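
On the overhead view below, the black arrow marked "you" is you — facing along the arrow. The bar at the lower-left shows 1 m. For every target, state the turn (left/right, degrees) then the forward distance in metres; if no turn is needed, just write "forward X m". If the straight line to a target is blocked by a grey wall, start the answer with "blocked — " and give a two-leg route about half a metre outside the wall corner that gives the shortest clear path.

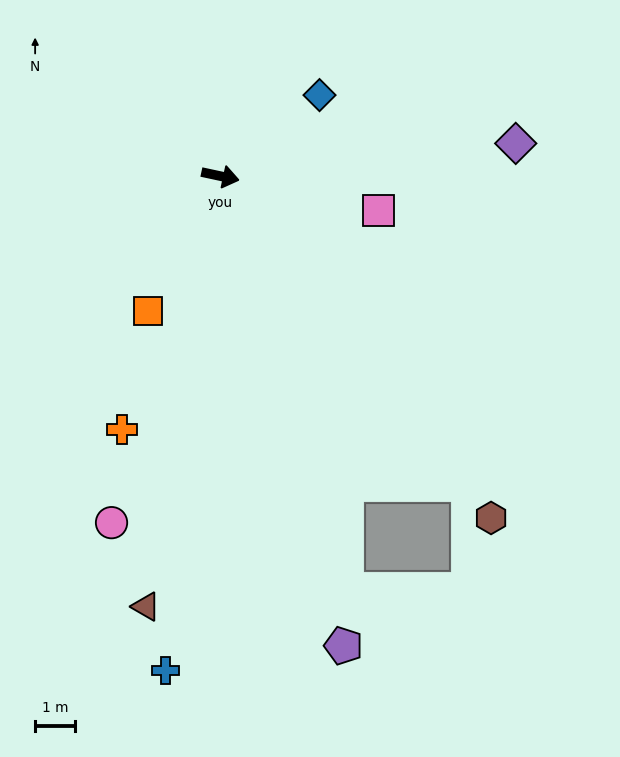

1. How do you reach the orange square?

turn right 106°, forward 3.8 m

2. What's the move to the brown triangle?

turn right 88°, forward 10.9 m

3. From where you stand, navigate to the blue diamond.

turn left 51°, forward 3.2 m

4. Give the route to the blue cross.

turn right 84°, forward 12.4 m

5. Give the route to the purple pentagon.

turn right 63°, forward 12.1 m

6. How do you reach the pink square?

forward 4.0 m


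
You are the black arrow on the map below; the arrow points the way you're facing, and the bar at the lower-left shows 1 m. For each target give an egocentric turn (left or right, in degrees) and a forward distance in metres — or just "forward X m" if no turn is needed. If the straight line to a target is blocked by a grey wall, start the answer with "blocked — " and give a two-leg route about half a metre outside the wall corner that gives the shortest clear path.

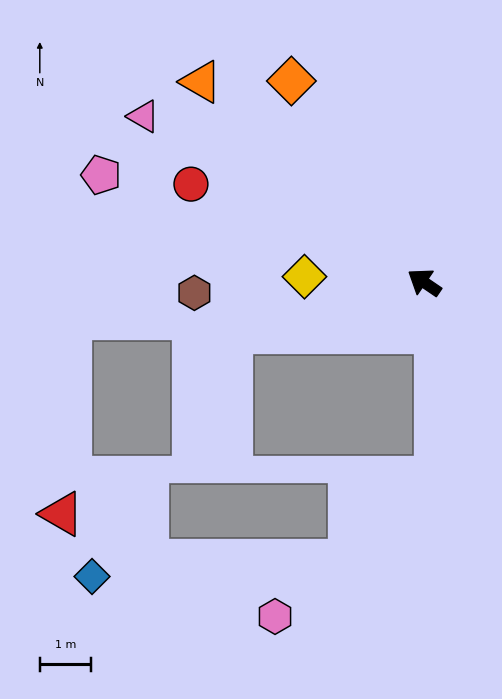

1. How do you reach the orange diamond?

turn right 22°, forward 4.7 m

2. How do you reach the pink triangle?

turn left 4°, forward 6.3 m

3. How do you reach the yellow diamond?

turn left 32°, forward 2.3 m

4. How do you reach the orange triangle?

turn right 8°, forward 5.8 m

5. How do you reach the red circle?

turn left 11°, forward 4.9 m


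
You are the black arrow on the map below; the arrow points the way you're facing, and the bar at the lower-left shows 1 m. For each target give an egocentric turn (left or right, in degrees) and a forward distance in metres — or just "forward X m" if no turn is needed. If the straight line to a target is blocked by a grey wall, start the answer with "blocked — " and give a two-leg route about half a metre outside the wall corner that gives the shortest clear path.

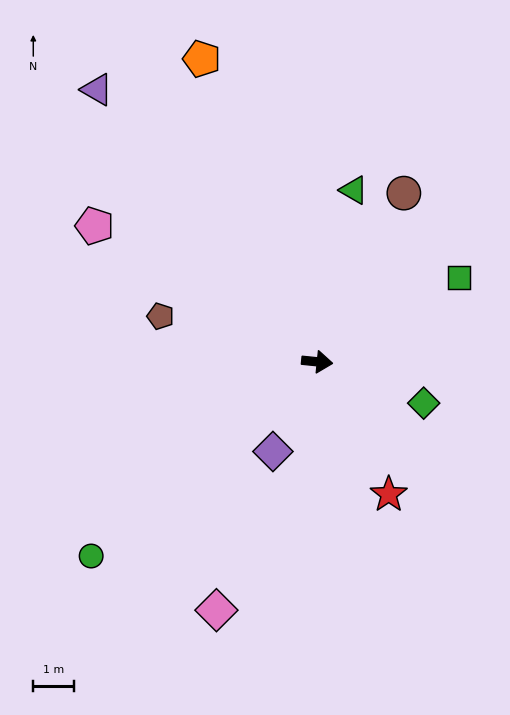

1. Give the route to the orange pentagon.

turn left 117°, forward 8.0 m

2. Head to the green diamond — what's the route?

turn right 15°, forward 2.8 m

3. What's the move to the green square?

turn left 37°, forward 4.1 m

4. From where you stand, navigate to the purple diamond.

turn right 110°, forward 2.5 m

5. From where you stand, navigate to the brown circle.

turn left 69°, forward 4.7 m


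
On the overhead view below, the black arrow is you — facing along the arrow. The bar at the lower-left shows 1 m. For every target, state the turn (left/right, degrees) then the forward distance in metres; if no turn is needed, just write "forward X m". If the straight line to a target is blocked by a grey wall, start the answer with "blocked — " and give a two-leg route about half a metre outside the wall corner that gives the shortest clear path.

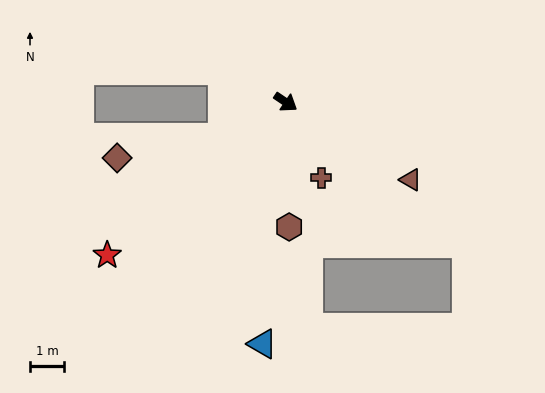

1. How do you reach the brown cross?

turn right 31°, forward 2.4 m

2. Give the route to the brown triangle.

turn left 2°, forward 4.3 m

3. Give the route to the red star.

turn right 105°, forward 6.8 m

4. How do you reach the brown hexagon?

turn right 54°, forward 3.6 m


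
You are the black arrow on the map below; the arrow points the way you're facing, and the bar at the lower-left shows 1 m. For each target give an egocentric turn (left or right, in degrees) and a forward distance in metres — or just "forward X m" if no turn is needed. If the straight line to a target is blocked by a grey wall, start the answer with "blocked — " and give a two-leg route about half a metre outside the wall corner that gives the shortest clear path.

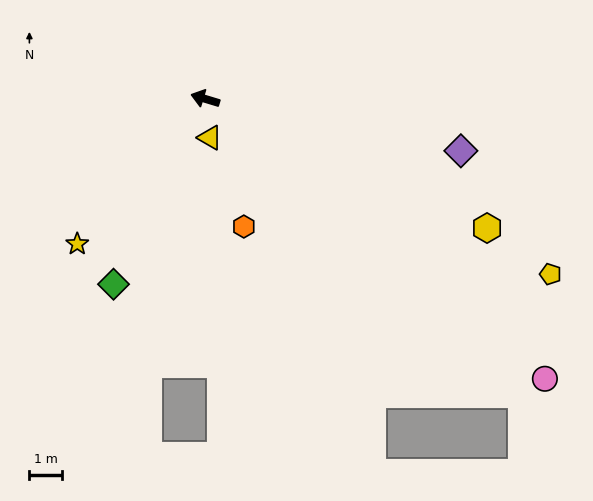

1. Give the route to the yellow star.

turn left 65°, forward 5.9 m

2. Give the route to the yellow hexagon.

turn left 172°, forward 9.5 m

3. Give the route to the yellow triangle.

turn left 114°, forward 1.2 m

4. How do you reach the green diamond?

turn left 81°, forward 6.4 m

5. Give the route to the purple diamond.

turn right 175°, forward 8.0 m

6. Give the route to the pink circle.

turn left 157°, forward 13.5 m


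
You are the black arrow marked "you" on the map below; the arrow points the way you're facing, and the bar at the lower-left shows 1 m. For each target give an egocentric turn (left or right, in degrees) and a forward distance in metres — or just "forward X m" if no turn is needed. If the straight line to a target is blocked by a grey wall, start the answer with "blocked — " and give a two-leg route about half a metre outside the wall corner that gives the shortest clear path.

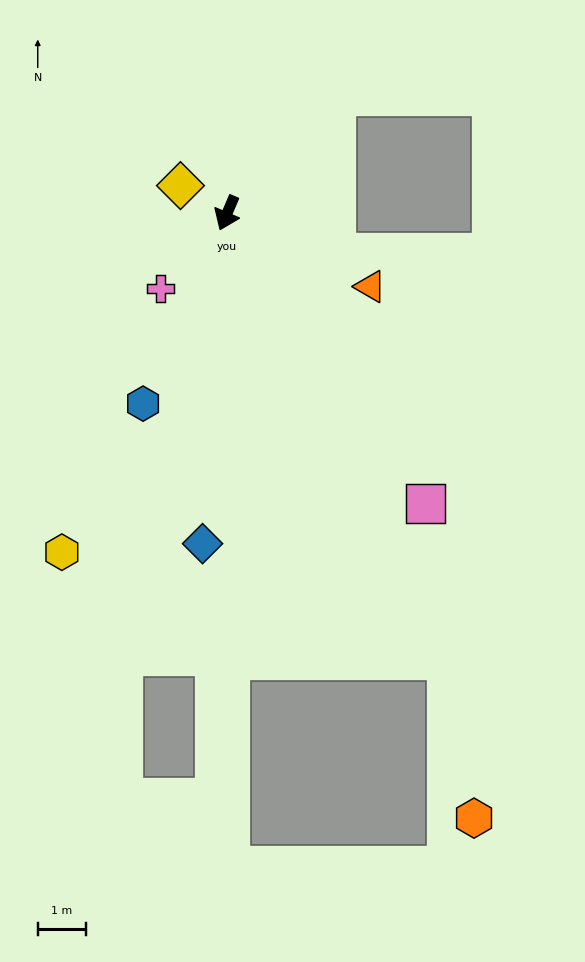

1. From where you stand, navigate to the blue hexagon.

forward 4.3 m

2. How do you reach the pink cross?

turn right 18°, forward 2.1 m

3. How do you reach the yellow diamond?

turn right 97°, forward 1.1 m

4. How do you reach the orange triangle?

turn left 86°, forward 3.3 m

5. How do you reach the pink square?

turn left 57°, forward 7.3 m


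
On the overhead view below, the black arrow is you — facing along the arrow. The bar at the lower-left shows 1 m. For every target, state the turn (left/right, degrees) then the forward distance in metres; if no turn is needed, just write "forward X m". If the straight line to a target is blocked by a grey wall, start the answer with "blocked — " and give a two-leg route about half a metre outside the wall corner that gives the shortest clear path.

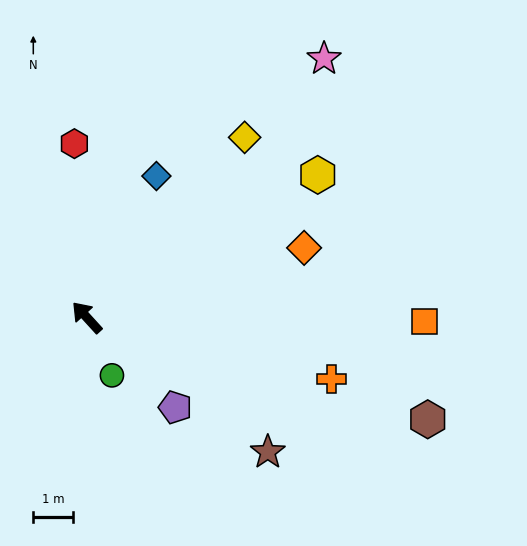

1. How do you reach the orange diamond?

turn right 115°, forward 5.7 m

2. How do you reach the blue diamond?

turn right 69°, forward 3.9 m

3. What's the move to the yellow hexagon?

turn right 101°, forward 6.8 m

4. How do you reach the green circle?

turn left 161°, forward 1.6 m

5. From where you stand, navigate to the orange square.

turn right 133°, forward 8.4 m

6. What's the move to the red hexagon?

turn right 38°, forward 4.4 m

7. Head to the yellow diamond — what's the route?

turn right 84°, forward 6.0 m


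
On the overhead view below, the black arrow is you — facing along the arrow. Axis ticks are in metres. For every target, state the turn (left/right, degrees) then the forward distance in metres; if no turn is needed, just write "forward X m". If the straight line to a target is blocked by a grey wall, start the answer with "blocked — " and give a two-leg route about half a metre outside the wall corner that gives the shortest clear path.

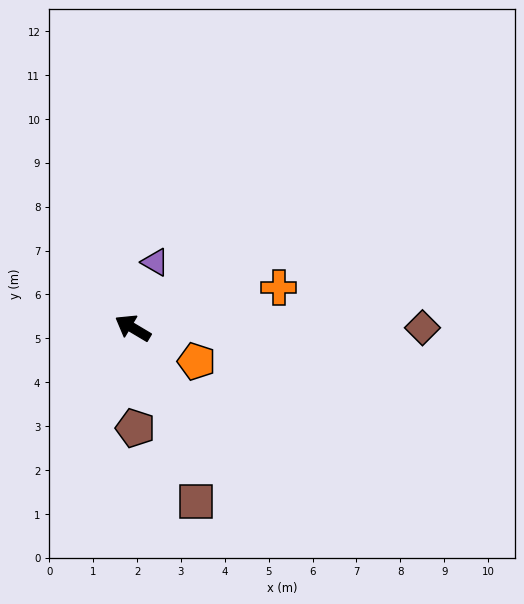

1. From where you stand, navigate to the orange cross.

turn right 134°, forward 3.5 m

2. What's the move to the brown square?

turn left 141°, forward 4.2 m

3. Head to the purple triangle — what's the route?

turn right 78°, forward 1.6 m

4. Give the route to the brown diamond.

turn right 149°, forward 6.6 m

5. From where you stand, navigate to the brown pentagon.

turn left 122°, forward 2.3 m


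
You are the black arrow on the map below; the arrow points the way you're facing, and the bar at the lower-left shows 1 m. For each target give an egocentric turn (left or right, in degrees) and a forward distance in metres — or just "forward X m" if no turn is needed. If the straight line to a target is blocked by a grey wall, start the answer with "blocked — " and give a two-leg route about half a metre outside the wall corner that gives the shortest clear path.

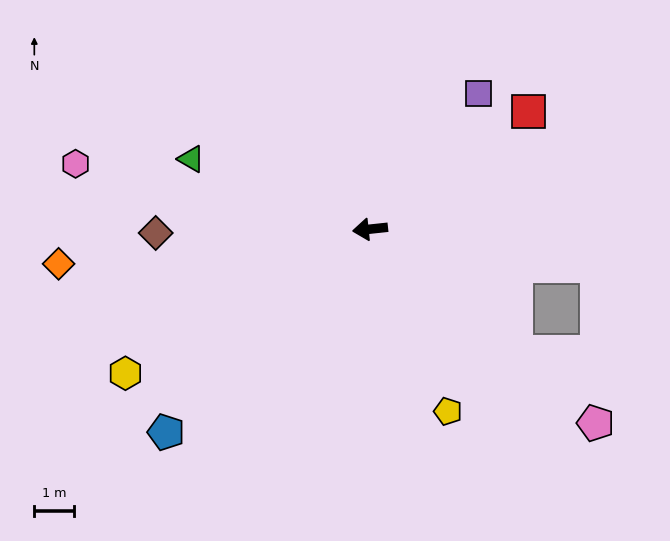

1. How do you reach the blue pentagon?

turn left 39°, forward 7.2 m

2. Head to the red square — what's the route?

turn right 149°, forward 4.9 m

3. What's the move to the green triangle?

turn right 27°, forward 4.8 m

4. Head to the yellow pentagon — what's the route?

turn left 107°, forward 4.9 m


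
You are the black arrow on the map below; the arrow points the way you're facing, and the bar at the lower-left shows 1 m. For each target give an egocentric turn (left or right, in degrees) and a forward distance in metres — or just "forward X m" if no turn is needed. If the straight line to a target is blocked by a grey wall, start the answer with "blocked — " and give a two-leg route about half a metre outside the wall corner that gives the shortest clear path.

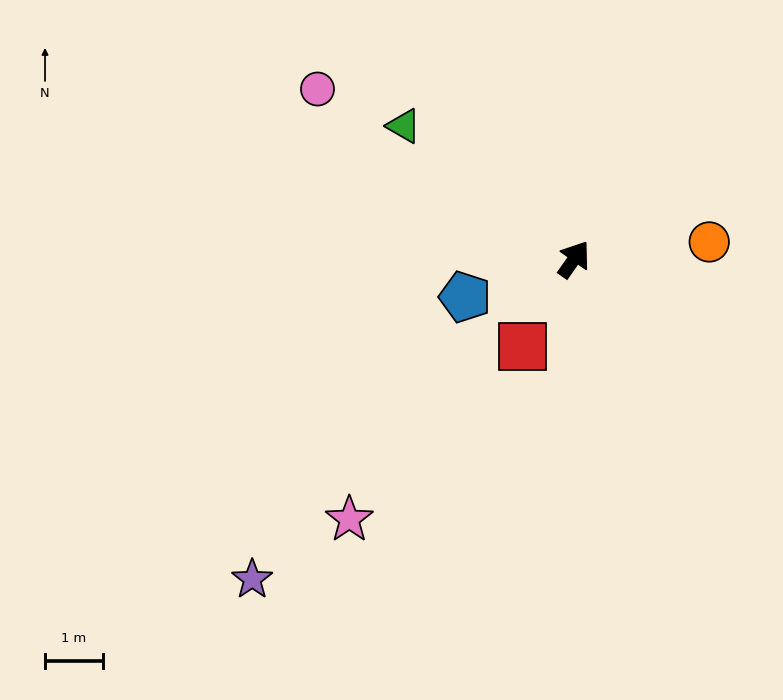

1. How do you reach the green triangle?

turn left 87°, forward 3.8 m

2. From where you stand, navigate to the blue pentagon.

turn left 144°, forward 2.0 m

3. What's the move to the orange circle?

turn right 48°, forward 2.4 m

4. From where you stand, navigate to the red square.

turn right 176°, forward 1.8 m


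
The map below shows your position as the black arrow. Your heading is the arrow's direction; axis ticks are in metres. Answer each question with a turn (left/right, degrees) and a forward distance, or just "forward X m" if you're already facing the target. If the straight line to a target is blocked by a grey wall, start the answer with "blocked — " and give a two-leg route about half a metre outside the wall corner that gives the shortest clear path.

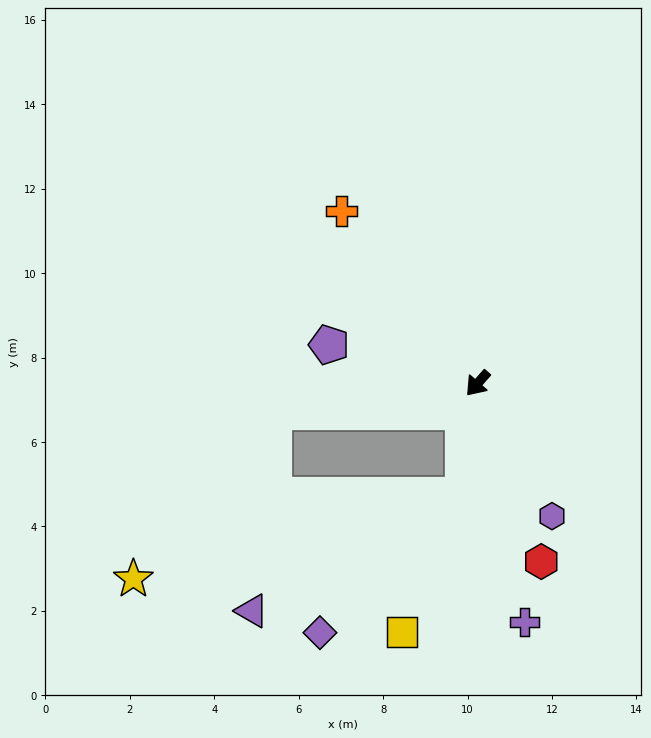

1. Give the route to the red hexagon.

turn left 61°, forward 4.5 m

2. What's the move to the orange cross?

turn right 100°, forward 5.2 m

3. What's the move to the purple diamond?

blocked — turn left 34°, forward 2.7 m, then turn right 39°, forward 4.7 m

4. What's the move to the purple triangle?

blocked — turn left 34°, forward 2.7 m, then turn right 54°, forward 5.7 m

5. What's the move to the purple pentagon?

turn right 63°, forward 3.6 m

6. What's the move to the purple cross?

turn left 52°, forward 5.8 m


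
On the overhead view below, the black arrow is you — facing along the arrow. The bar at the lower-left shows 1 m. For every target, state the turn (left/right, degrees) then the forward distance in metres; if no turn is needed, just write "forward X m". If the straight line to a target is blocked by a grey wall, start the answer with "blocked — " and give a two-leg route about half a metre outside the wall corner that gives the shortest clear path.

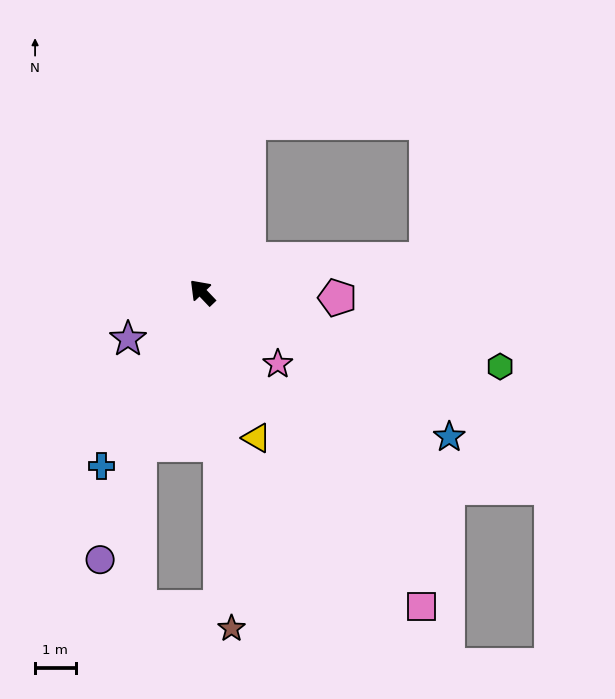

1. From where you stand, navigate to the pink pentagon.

turn right 136°, forward 3.3 m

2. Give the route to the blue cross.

turn left 106°, forward 4.9 m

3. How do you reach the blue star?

turn right 164°, forward 7.0 m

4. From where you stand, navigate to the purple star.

turn left 78°, forward 2.2 m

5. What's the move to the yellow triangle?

turn left 157°, forward 3.8 m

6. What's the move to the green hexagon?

turn right 148°, forward 7.6 m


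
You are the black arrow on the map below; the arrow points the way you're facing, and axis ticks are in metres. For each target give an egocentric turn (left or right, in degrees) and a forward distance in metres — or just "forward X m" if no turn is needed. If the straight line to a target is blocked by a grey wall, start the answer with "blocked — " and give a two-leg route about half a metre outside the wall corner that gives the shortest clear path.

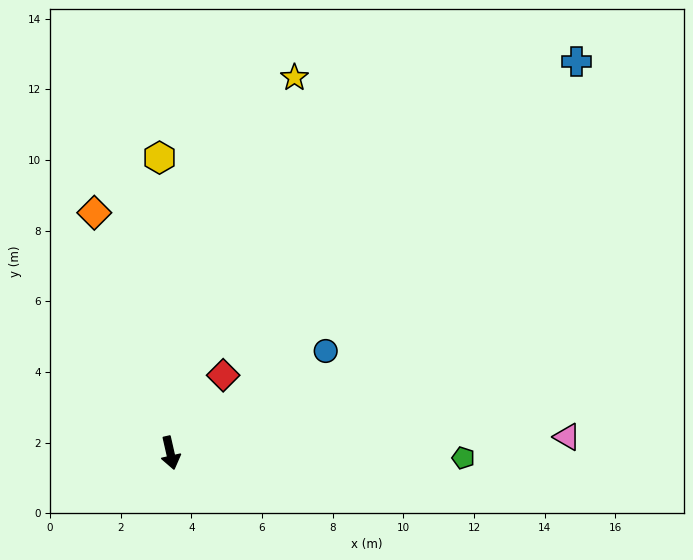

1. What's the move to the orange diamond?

turn right 175°, forward 7.1 m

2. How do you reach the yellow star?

turn left 149°, forward 11.2 m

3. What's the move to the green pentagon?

turn left 76°, forward 8.3 m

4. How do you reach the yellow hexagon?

turn left 169°, forward 8.4 m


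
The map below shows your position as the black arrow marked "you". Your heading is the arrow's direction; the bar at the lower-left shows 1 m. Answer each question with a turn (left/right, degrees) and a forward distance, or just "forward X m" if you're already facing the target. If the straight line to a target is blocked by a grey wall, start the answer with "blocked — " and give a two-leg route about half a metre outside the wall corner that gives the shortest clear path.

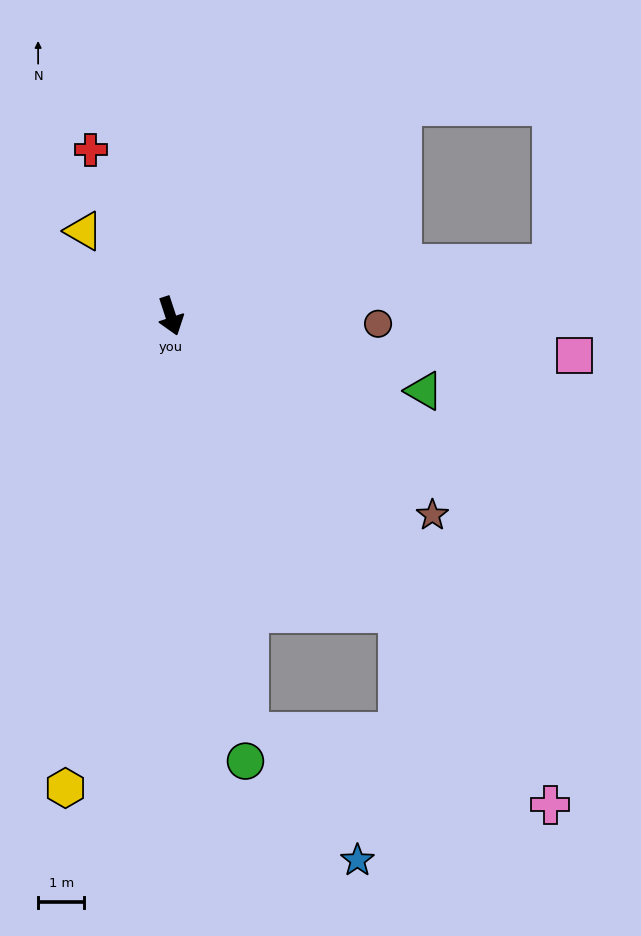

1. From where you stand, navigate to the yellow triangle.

turn right 153°, forward 2.6 m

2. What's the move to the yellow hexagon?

turn right 31°, forward 10.5 m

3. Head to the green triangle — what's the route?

turn left 55°, forward 5.7 m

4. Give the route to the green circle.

turn right 9°, forward 9.8 m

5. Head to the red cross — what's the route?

turn right 173°, forward 4.0 m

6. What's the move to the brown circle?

turn left 70°, forward 4.5 m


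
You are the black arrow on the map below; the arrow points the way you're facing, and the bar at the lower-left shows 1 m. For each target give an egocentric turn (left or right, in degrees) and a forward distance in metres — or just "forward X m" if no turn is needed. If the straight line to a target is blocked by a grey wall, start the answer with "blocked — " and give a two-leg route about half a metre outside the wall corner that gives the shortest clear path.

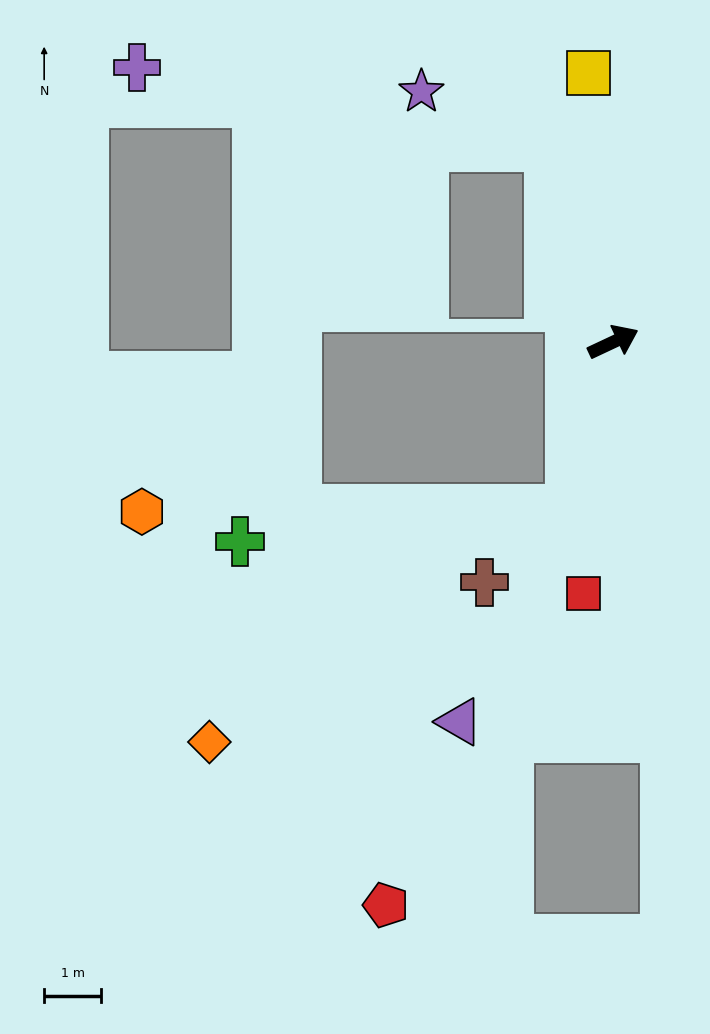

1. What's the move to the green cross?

blocked — turn right 130°, forward 3.0 m, then turn right 69°, forward 5.8 m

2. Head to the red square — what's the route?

turn right 122°, forward 4.5 m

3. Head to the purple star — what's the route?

blocked — turn left 83°, forward 3.6 m, then turn left 48°, forward 2.4 m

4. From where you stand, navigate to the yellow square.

turn left 70°, forward 4.7 m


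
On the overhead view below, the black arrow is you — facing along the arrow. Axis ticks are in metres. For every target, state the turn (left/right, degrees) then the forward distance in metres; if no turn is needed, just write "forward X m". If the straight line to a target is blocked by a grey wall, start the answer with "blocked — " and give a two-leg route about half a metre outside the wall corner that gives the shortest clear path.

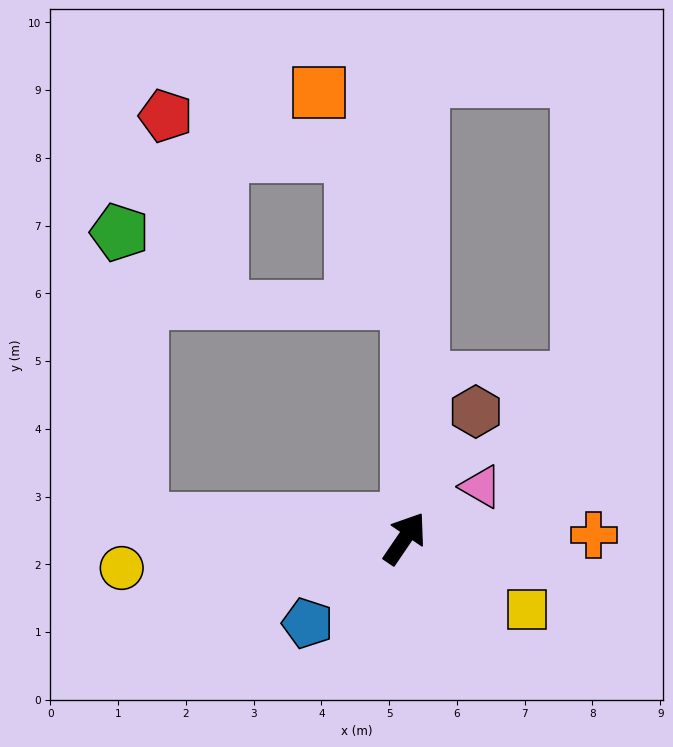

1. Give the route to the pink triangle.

turn right 22°, forward 1.4 m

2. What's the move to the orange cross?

turn right 55°, forward 2.8 m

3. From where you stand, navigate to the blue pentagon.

turn left 165°, forward 1.9 m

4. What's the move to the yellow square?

turn right 86°, forward 2.1 m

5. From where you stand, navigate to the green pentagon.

blocked — turn left 121°, forward 3.9 m, then turn right 83°, forward 4.3 m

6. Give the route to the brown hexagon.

turn left 5°, forward 2.1 m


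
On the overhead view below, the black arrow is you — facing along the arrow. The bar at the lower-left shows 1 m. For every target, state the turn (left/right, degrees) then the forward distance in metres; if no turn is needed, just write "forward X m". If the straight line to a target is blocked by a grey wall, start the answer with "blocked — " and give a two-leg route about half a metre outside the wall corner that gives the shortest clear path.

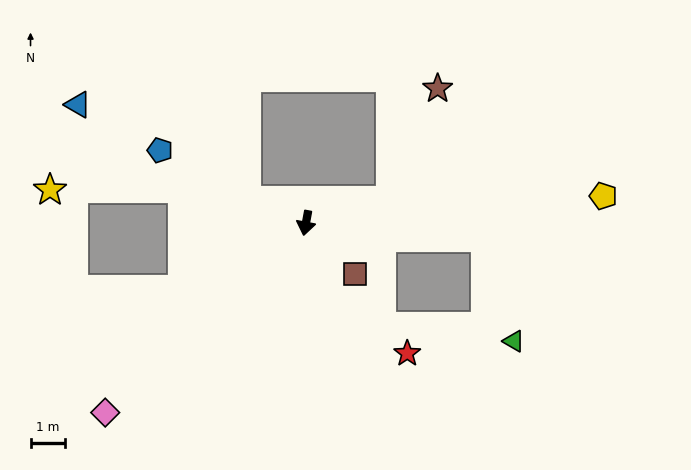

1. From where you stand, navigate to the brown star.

blocked — turn left 115°, forward 2.5 m, then turn left 53°, forward 3.5 m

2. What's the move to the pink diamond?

turn right 36°, forward 7.9 m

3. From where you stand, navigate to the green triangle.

blocked — turn left 96°, forward 5.2 m, then turn right 70°, forward 3.1 m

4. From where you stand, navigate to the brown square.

turn left 55°, forward 2.0 m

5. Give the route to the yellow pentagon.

turn left 106°, forward 8.6 m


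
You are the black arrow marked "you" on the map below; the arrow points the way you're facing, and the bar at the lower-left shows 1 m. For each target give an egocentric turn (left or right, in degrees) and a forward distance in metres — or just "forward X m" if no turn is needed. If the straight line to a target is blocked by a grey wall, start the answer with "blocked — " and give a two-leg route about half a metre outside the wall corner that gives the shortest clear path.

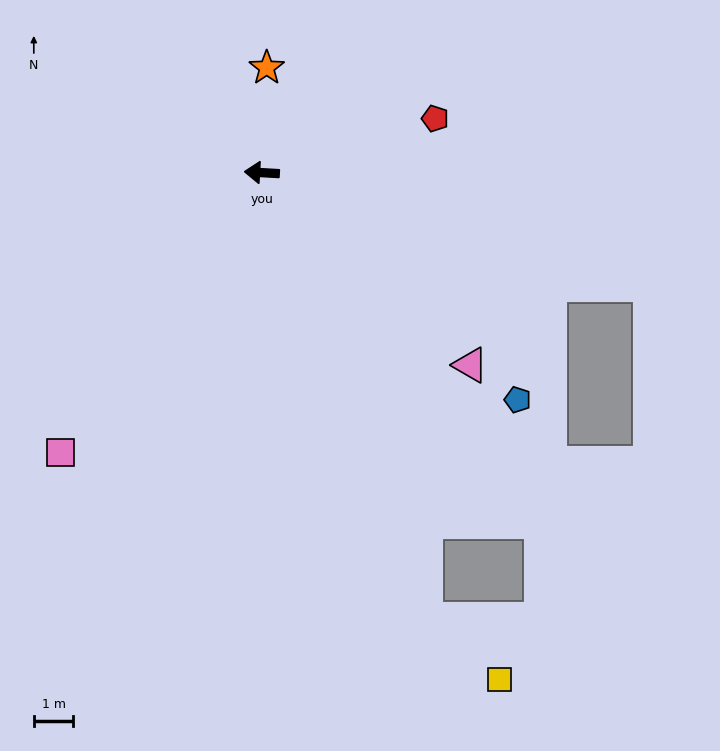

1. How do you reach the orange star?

turn right 89°, forward 2.6 m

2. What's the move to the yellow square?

blocked — turn left 113°, forward 12.0 m, then turn left 31°, forward 2.4 m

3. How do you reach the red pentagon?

turn right 159°, forward 4.6 m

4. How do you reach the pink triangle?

turn left 141°, forward 7.2 m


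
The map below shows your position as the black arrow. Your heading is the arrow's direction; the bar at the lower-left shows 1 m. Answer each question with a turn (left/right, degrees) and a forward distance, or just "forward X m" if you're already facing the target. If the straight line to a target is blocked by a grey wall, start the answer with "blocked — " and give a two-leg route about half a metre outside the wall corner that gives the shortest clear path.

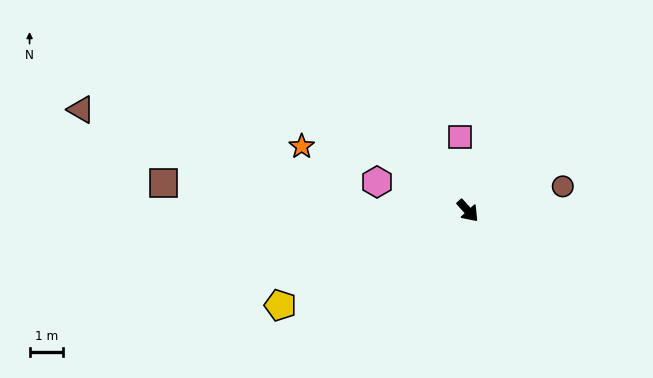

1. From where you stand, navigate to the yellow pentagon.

turn right 105°, forward 6.3 m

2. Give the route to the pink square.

turn left 144°, forward 2.2 m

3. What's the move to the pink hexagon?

turn right 150°, forward 2.9 m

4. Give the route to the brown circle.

turn left 62°, forward 2.9 m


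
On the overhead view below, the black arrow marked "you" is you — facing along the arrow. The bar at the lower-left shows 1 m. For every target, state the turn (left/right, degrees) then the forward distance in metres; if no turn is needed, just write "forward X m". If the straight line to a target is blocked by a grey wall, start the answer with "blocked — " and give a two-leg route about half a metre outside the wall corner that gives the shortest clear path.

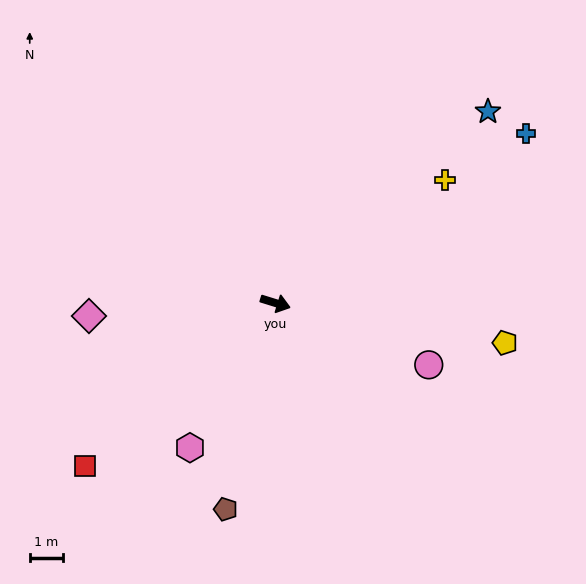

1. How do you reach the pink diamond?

turn right 159°, forward 5.7 m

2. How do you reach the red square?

turn right 122°, forward 7.7 m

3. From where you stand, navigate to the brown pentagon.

turn right 86°, forward 6.5 m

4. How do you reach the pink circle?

turn right 5°, forward 5.0 m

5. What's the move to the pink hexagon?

turn right 103°, forward 5.1 m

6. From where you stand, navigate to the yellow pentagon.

turn left 7°, forward 7.1 m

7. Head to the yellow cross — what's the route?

turn left 53°, forward 6.4 m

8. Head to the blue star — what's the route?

turn left 59°, forward 8.7 m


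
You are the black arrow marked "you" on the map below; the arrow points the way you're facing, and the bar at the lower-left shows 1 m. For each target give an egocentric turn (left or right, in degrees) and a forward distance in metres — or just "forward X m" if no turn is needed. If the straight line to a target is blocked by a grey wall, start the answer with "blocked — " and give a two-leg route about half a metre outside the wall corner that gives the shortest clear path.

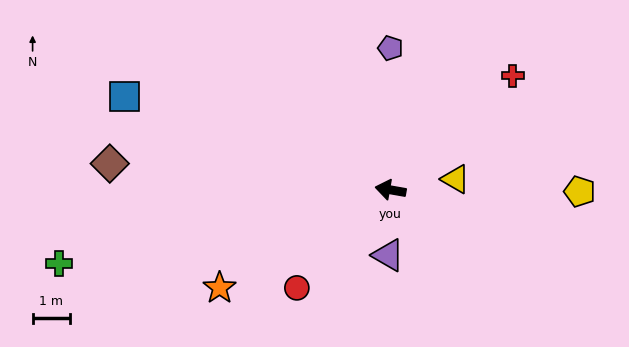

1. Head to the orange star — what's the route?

turn left 40°, forward 5.2 m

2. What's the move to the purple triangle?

turn left 98°, forward 1.7 m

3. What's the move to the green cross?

turn left 22°, forward 9.0 m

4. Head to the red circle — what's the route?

turn left 56°, forward 3.6 m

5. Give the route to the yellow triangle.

turn right 161°, forward 1.7 m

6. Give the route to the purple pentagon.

turn right 80°, forward 3.8 m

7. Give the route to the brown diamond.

turn left 5°, forward 7.5 m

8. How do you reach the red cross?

turn right 127°, forward 4.4 m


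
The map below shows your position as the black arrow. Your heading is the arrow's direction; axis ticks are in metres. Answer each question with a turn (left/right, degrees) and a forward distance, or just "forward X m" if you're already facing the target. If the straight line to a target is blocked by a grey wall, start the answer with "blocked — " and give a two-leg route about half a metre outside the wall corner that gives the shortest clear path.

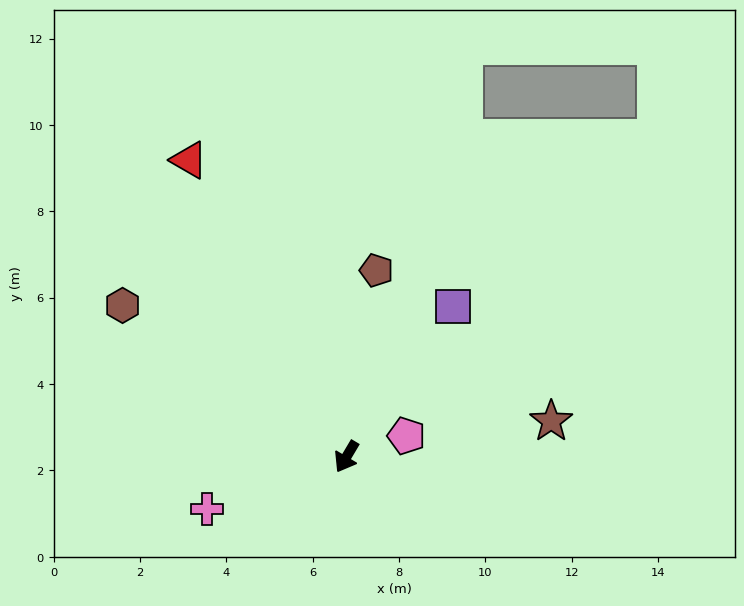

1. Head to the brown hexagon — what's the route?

turn right 93°, forward 6.3 m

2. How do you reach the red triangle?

turn right 121°, forward 7.8 m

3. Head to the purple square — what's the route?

turn left 175°, forward 4.3 m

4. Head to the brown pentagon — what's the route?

turn right 158°, forward 4.4 m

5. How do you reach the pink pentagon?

turn left 140°, forward 1.5 m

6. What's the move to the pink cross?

turn right 39°, forward 3.4 m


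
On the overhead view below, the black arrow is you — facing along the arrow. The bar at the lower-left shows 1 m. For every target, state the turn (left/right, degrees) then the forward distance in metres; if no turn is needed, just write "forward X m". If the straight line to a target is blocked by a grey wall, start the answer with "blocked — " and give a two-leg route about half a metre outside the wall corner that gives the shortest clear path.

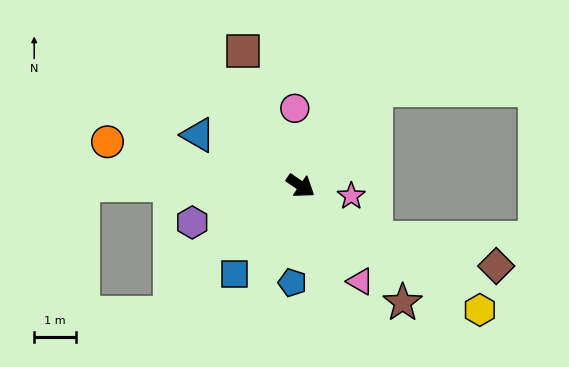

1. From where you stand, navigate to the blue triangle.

turn right 172°, forward 2.7 m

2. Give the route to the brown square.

turn left 148°, forward 3.5 m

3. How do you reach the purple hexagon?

turn right 127°, forward 2.7 m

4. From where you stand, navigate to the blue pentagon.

turn right 60°, forward 2.3 m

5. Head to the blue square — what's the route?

turn right 92°, forward 2.6 m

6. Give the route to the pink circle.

turn left 129°, forward 1.9 m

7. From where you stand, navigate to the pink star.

turn left 23°, forward 1.2 m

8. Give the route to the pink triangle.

turn right 23°, forward 2.7 m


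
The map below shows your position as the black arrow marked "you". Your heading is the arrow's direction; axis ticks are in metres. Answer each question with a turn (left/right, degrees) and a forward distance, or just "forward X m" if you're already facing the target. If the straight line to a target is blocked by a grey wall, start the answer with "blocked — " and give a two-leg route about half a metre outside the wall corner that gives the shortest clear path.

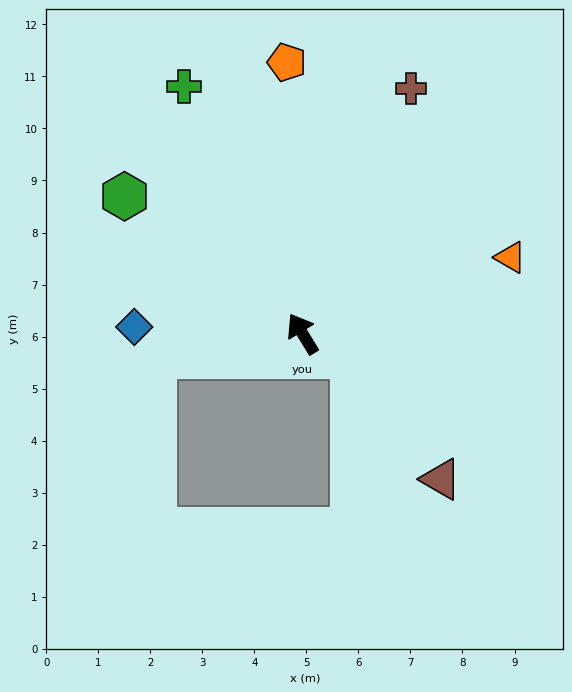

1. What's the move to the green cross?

turn right 6°, forward 5.3 m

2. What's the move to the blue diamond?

turn left 56°, forward 3.2 m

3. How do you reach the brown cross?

turn right 55°, forward 5.2 m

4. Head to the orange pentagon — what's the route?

turn right 28°, forward 5.2 m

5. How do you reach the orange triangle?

turn right 101°, forward 4.3 m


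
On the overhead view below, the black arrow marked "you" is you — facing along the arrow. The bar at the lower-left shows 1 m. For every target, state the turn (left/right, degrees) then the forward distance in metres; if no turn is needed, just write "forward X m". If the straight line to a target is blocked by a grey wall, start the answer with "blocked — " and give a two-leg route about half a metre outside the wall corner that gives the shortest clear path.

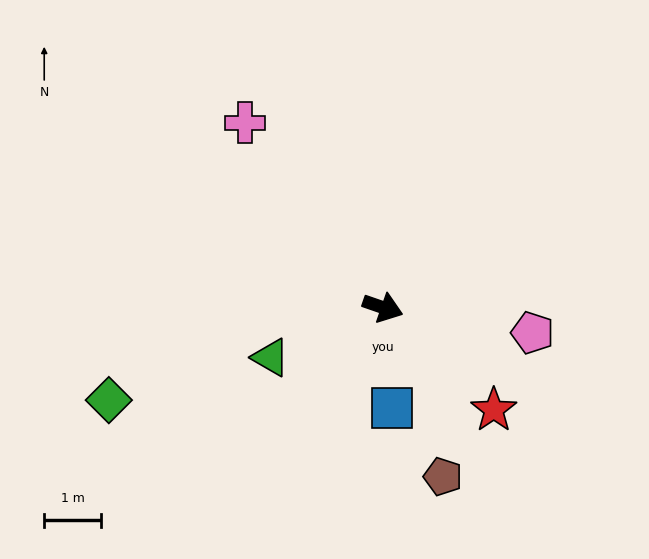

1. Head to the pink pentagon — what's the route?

turn left 10°, forward 2.7 m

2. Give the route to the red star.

turn right 24°, forward 2.6 m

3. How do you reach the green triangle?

turn right 137°, forward 2.1 m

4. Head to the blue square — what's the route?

turn right 66°, forward 1.8 m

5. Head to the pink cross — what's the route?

turn left 146°, forward 4.0 m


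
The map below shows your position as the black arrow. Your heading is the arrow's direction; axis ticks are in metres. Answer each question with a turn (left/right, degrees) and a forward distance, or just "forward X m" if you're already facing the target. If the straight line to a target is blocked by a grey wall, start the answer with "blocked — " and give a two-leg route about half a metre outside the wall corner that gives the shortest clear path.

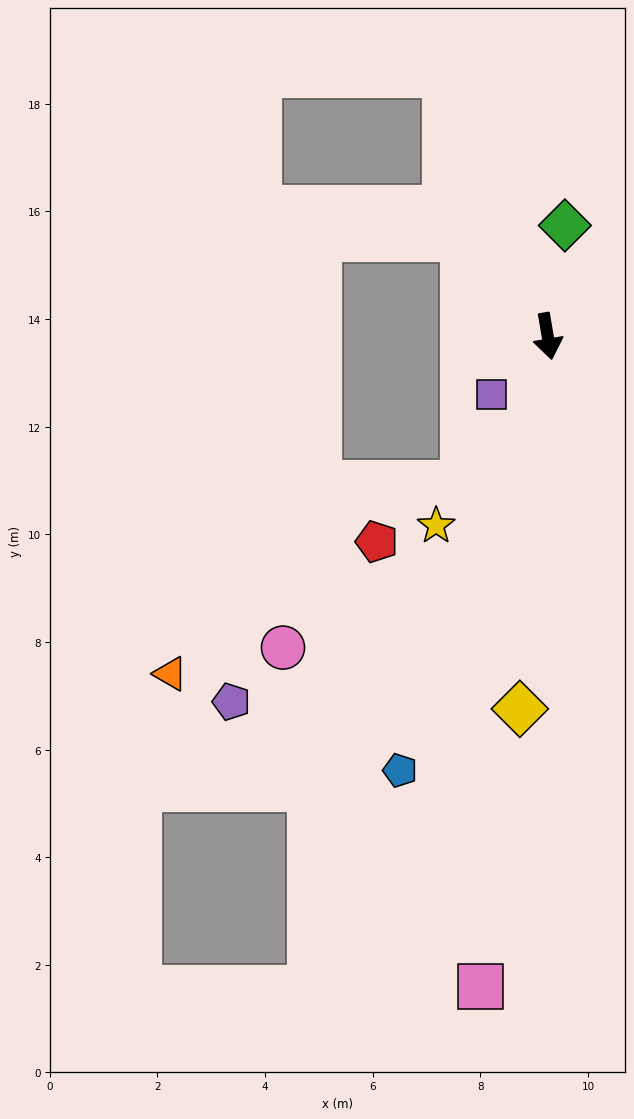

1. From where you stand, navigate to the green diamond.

turn left 162°, forward 2.1 m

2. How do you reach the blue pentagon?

turn right 28°, forward 8.5 m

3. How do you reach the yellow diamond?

turn right 14°, forward 6.9 m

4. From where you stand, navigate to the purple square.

turn right 54°, forward 1.5 m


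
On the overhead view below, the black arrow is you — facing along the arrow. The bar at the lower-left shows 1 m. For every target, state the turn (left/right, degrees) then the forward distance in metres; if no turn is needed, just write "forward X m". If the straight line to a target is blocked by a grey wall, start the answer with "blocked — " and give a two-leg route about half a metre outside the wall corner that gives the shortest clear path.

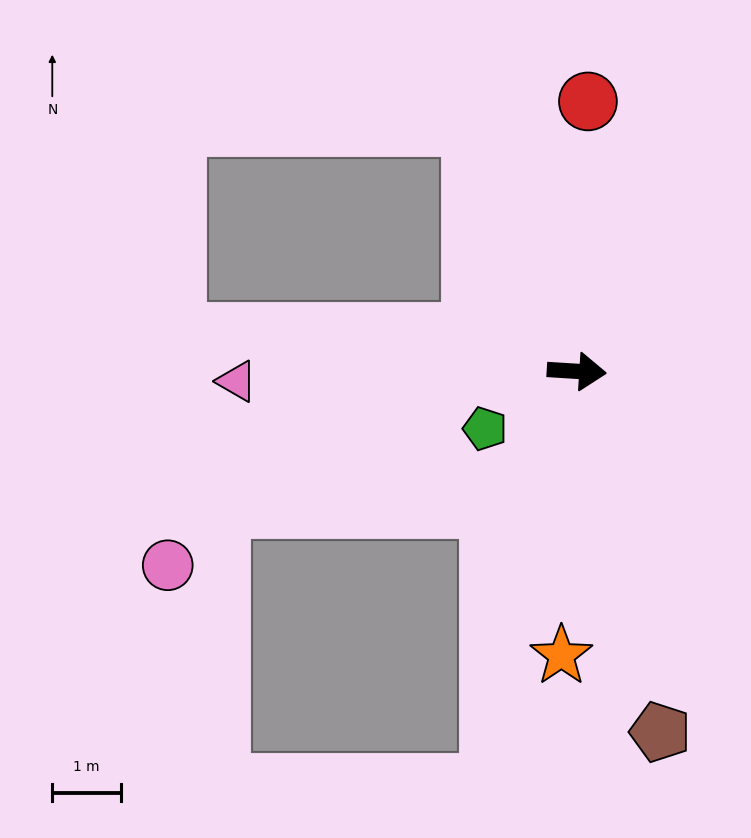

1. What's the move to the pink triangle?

turn right 175°, forward 4.9 m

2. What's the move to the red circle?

turn left 91°, forward 3.9 m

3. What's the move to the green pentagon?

turn right 144°, forward 1.6 m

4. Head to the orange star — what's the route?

turn right 90°, forward 4.1 m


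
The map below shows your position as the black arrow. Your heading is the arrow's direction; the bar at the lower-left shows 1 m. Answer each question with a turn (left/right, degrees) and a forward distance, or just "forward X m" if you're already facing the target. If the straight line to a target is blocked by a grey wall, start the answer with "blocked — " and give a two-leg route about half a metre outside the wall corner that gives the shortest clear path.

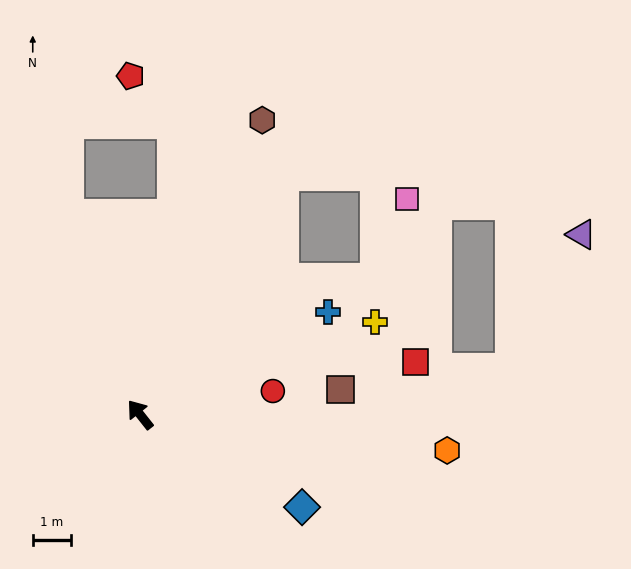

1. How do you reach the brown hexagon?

turn right 61°, forward 8.3 m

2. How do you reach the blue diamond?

turn right 158°, forward 4.8 m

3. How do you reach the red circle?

turn right 118°, forward 3.5 m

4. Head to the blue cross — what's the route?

turn right 100°, forward 5.6 m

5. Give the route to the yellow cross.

turn right 107°, forward 6.5 m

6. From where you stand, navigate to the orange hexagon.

turn right 135°, forward 8.0 m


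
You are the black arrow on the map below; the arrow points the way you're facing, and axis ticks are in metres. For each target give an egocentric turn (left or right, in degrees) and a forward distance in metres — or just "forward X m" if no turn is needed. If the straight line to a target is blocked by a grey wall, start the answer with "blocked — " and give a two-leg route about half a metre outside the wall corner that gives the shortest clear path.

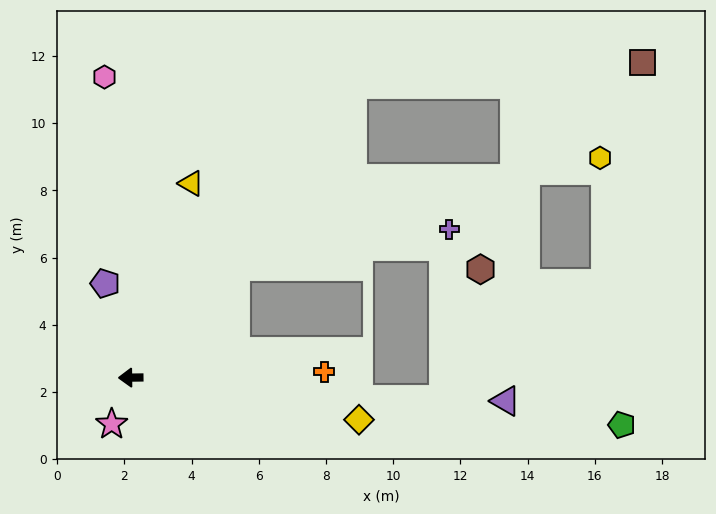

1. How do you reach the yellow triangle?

turn right 108°, forward 6.1 m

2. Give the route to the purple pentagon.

turn right 76°, forward 2.9 m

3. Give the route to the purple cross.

blocked — turn right 134°, forward 4.5 m, then turn right 37°, forward 6.4 m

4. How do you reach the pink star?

turn left 67°, forward 1.5 m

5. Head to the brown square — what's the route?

blocked — turn right 128°, forward 10.9 m, then turn right 48°, forward 8.6 m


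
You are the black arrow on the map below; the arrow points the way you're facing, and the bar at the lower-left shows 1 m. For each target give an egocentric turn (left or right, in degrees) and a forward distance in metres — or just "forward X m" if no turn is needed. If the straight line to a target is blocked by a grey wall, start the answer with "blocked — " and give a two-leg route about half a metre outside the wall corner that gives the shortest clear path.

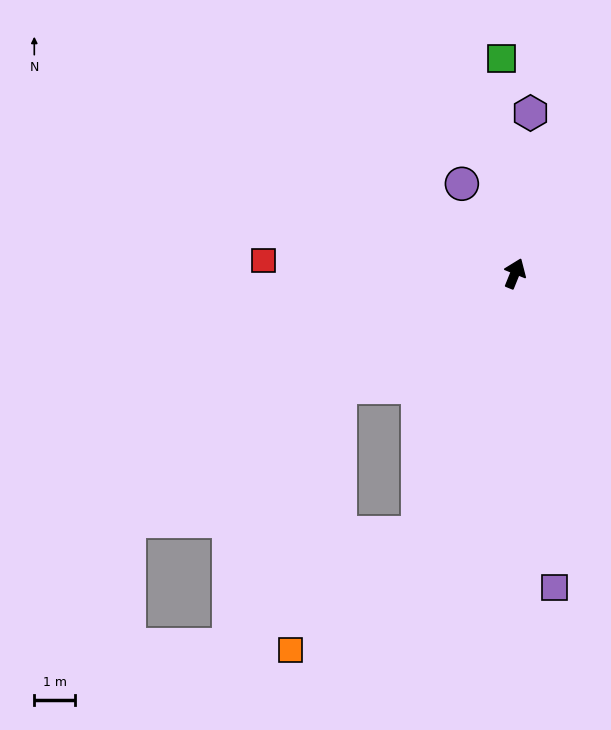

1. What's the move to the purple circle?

turn left 53°, forward 2.6 m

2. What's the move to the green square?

turn left 26°, forward 5.3 m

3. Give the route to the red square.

turn left 109°, forward 6.2 m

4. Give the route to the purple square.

turn right 151°, forward 7.8 m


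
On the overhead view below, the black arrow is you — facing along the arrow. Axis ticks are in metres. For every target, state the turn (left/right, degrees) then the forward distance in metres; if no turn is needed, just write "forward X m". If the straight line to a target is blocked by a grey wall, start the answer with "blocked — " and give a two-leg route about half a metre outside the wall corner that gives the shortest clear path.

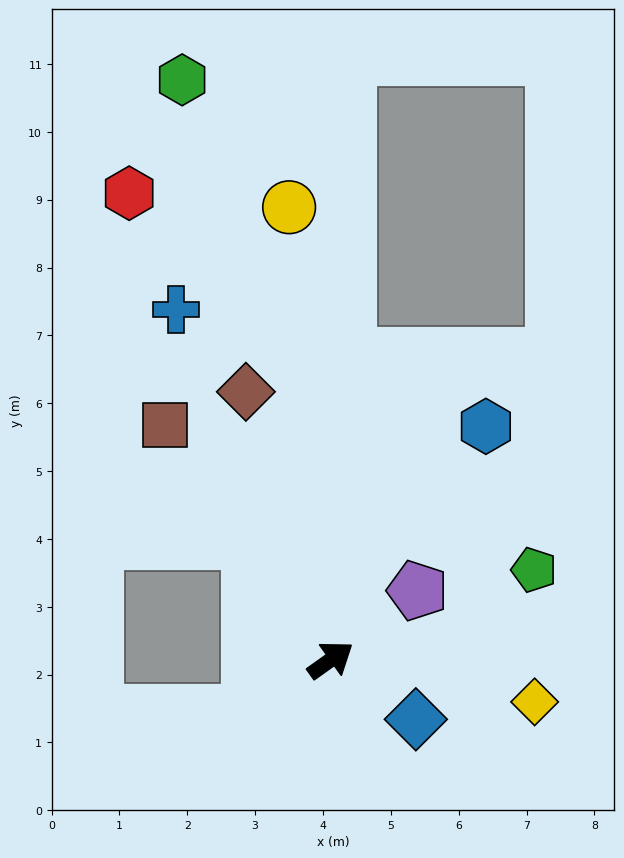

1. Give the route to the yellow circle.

turn left 60°, forward 6.7 m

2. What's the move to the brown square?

turn left 90°, forward 4.2 m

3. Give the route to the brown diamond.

turn left 72°, forward 4.1 m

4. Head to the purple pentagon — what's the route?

turn left 3°, forward 1.6 m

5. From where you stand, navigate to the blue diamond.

turn right 70°, forward 1.5 m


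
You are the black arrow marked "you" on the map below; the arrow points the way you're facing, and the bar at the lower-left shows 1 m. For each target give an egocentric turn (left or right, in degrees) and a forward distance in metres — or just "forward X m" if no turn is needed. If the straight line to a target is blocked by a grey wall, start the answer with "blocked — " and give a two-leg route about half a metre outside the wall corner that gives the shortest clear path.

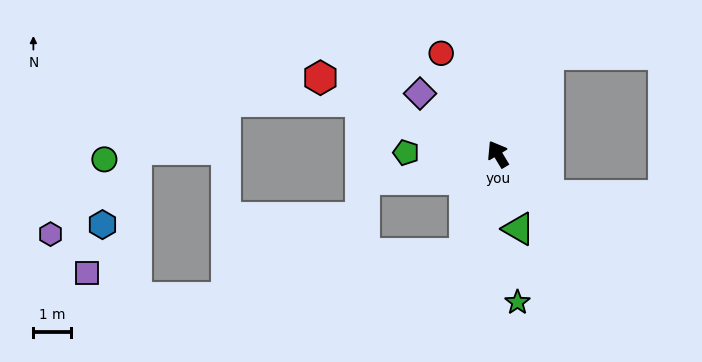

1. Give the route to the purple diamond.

turn left 21°, forward 2.6 m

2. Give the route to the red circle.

forward 3.1 m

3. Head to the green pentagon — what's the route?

turn left 58°, forward 2.4 m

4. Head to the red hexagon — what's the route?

turn left 36°, forward 5.1 m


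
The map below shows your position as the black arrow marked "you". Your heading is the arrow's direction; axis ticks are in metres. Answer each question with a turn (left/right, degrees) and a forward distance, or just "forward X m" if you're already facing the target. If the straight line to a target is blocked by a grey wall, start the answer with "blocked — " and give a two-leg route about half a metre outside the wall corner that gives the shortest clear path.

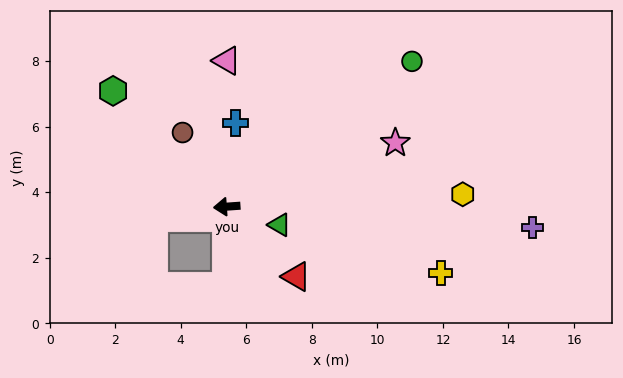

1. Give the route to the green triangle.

turn left 157°, forward 1.7 m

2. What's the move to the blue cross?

turn right 100°, forward 2.6 m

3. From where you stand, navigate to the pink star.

turn right 163°, forward 5.5 m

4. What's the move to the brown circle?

turn right 63°, forward 2.6 m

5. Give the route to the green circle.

turn right 146°, forward 7.2 m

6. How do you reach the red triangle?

turn left 131°, forward 3.0 m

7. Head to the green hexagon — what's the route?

turn right 50°, forward 4.9 m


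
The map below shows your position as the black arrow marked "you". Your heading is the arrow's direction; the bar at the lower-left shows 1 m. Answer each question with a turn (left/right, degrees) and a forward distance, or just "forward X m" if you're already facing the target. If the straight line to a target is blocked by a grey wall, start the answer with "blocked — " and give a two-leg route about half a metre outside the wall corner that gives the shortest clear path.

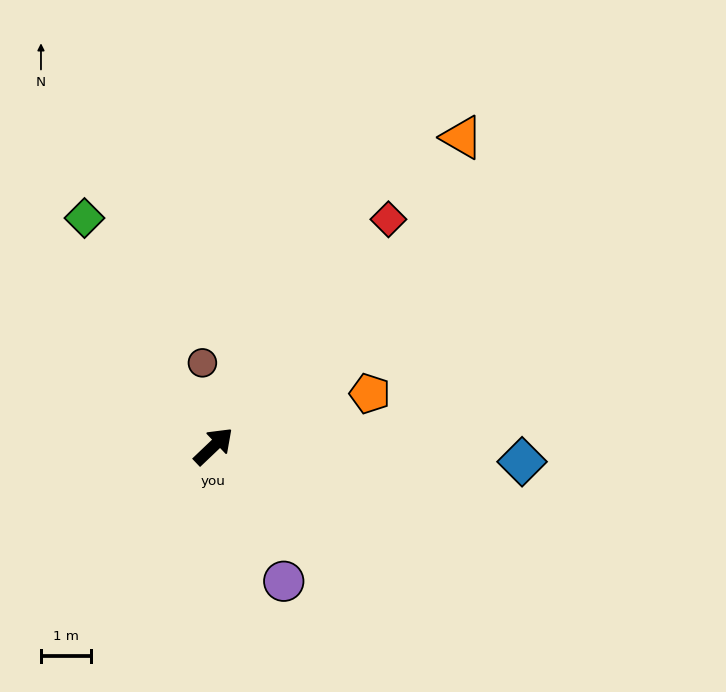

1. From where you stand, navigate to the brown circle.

turn left 54°, forward 1.7 m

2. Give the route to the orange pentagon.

turn right 25°, forward 3.3 m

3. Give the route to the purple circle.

turn right 106°, forward 3.0 m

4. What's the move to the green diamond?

turn left 76°, forward 5.2 m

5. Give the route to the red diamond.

turn left 9°, forward 5.7 m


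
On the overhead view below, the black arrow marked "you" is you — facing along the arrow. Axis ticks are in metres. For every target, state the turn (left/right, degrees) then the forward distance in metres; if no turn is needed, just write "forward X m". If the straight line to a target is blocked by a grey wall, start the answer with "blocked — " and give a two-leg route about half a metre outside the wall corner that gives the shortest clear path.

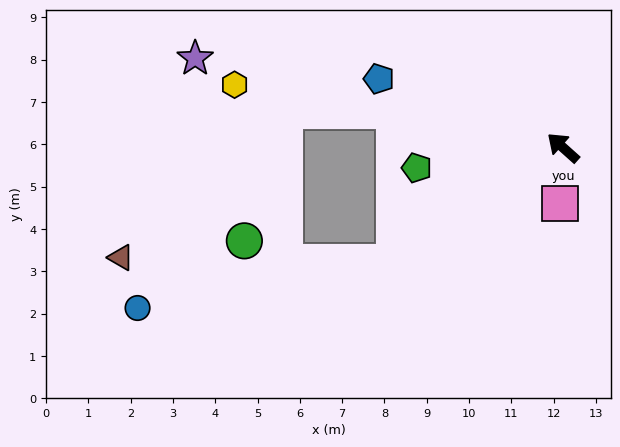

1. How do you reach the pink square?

turn left 129°, forward 1.3 m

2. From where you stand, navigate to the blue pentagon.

turn left 21°, forward 4.6 m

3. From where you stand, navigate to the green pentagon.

turn left 50°, forward 3.5 m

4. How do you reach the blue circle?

blocked — turn left 76°, forward 4.8 m, then turn right 24°, forward 6.2 m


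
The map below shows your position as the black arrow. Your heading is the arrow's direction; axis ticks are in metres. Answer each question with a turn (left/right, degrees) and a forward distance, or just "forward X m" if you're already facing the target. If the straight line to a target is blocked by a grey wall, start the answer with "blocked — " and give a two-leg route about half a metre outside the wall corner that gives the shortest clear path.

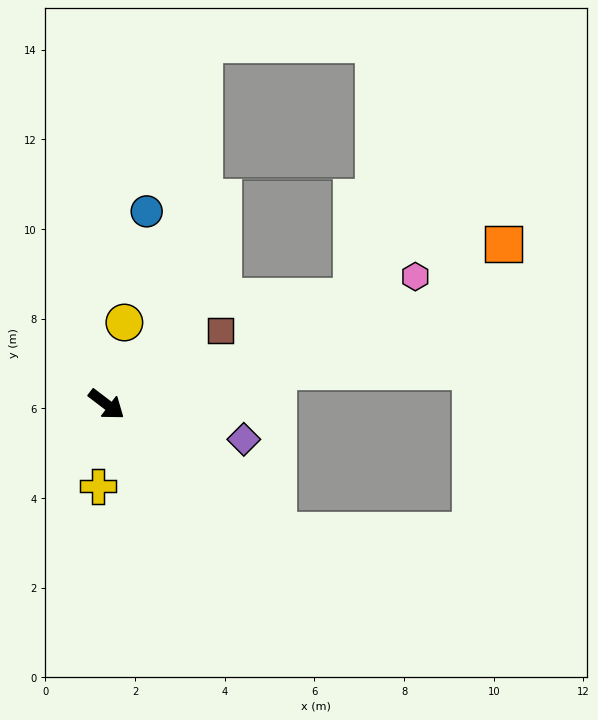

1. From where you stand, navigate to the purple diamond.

turn left 23°, forward 3.2 m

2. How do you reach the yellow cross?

turn right 58°, forward 1.8 m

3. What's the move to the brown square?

turn left 70°, forward 3.0 m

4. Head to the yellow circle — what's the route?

turn left 115°, forward 1.9 m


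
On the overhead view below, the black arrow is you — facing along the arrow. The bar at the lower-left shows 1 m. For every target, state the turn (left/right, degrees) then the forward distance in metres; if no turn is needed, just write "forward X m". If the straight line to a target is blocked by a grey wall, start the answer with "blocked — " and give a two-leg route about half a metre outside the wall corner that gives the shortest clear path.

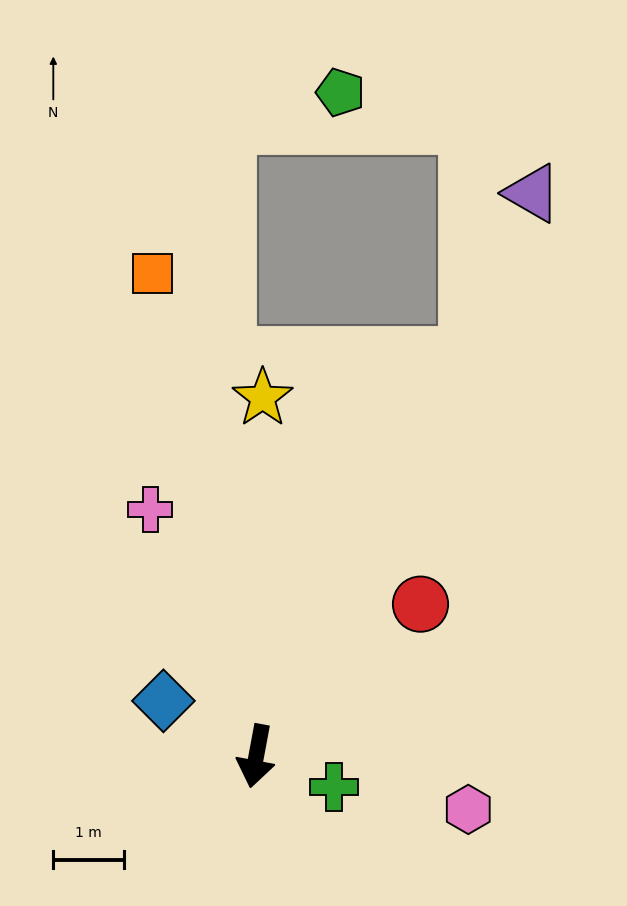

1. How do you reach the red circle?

turn left 143°, forward 3.2 m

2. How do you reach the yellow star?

turn right 171°, forward 5.1 m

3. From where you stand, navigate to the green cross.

turn left 79°, forward 1.2 m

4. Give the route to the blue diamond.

turn right 110°, forward 1.5 m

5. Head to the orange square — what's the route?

turn right 157°, forward 7.0 m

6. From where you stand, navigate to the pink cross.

turn right 146°, forward 3.8 m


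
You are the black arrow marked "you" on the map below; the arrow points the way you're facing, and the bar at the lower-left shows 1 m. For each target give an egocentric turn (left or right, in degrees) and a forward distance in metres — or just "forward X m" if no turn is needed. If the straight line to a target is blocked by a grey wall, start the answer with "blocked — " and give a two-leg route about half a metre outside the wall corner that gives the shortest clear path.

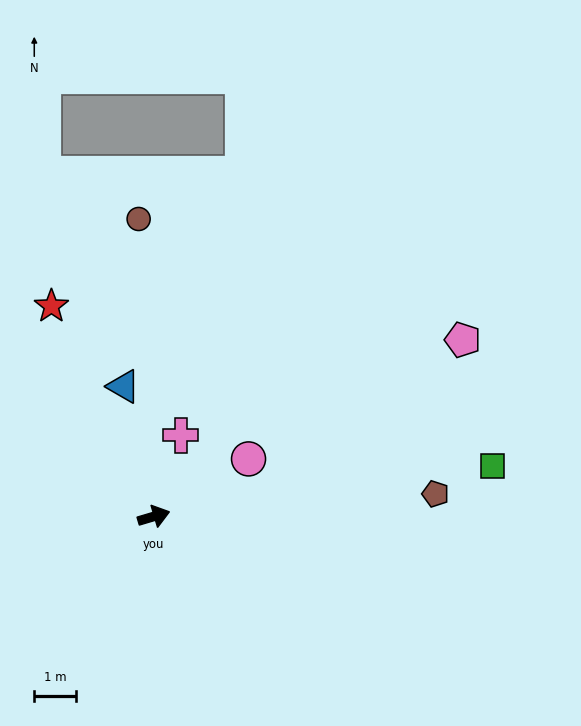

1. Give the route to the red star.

turn left 99°, forward 5.6 m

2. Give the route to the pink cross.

turn left 55°, forward 2.1 m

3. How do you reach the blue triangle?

turn left 87°, forward 3.2 m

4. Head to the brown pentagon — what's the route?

turn right 12°, forward 6.8 m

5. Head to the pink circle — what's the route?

turn left 15°, forward 2.7 m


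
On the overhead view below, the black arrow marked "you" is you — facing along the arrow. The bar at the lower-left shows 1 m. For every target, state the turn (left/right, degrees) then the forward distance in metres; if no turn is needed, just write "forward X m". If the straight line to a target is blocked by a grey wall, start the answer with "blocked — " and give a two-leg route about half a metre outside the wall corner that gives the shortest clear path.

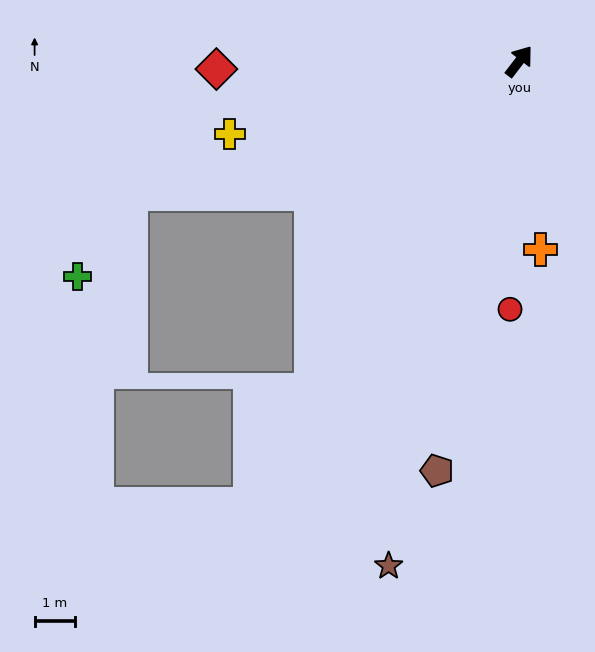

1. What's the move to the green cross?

blocked — turn left 146°, forward 10.2 m, then turn left 39°, forward 2.4 m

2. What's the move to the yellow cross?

turn left 142°, forward 7.4 m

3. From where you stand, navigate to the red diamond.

turn left 129°, forward 7.5 m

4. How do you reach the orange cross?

turn right 136°, forward 4.7 m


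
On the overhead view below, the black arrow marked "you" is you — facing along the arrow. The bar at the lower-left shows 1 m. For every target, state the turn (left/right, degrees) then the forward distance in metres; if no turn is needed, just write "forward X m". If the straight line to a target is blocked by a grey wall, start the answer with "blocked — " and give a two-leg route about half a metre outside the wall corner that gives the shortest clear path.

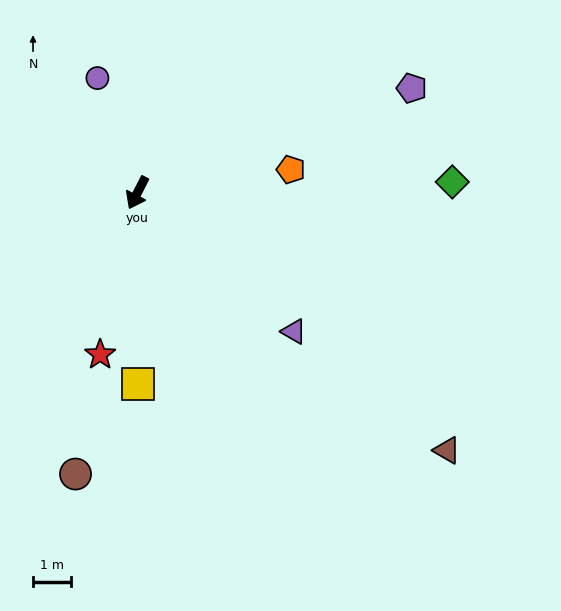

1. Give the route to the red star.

turn left 14°, forward 4.3 m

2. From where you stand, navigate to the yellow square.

turn left 27°, forward 5.0 m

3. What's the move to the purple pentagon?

turn left 138°, forward 7.7 m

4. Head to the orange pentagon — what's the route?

turn left 126°, forward 4.0 m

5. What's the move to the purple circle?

turn right 134°, forward 3.2 m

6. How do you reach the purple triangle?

turn left 76°, forward 5.4 m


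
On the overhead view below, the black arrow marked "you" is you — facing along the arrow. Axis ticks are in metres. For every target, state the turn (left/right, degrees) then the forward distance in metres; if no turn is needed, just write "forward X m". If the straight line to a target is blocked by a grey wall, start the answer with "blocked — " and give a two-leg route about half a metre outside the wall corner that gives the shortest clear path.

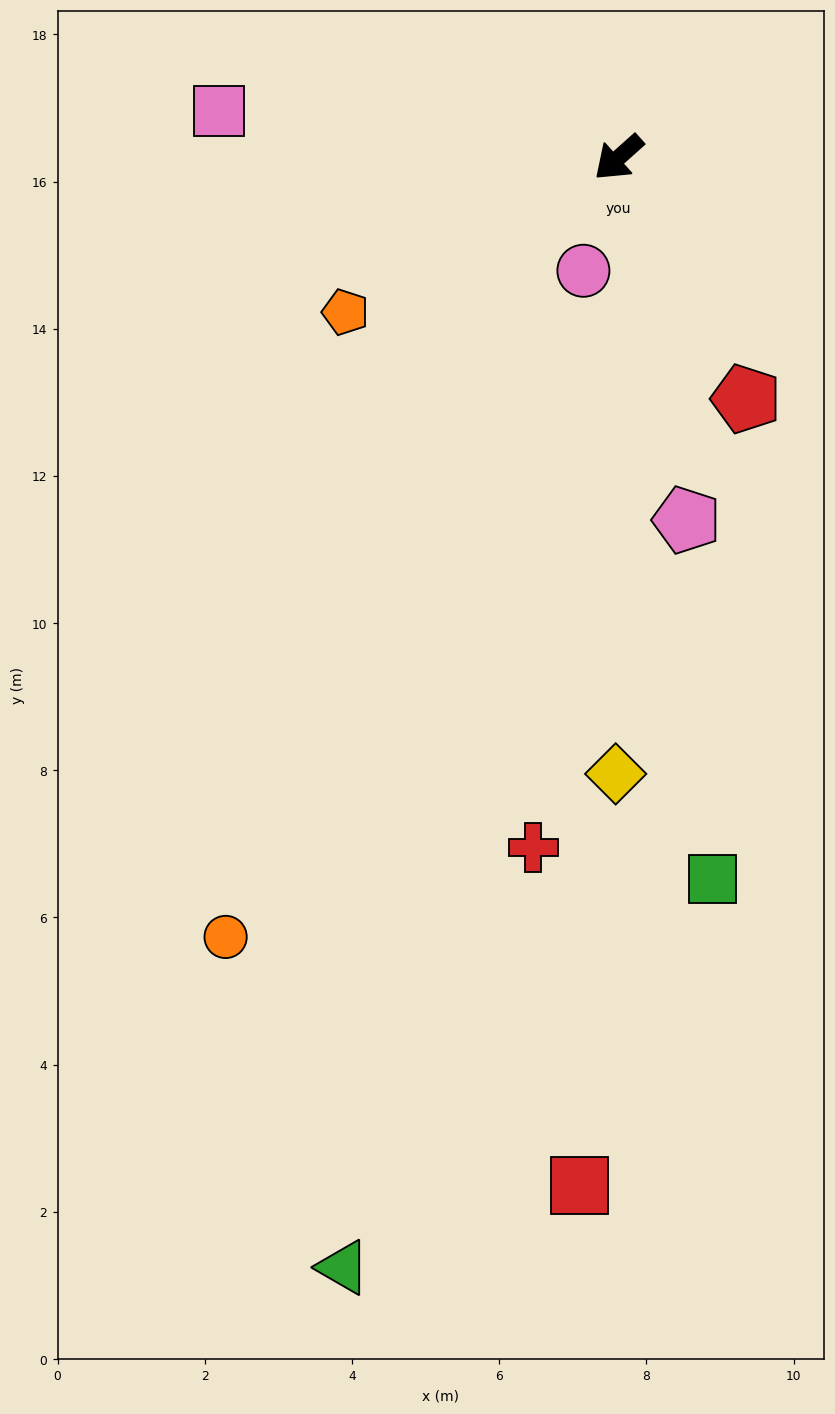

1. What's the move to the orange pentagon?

turn right 12°, forward 4.3 m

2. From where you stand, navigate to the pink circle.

turn left 31°, forward 1.6 m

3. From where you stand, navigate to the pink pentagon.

turn left 59°, forward 5.0 m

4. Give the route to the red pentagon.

turn left 76°, forward 3.7 m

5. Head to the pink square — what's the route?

turn right 48°, forward 5.5 m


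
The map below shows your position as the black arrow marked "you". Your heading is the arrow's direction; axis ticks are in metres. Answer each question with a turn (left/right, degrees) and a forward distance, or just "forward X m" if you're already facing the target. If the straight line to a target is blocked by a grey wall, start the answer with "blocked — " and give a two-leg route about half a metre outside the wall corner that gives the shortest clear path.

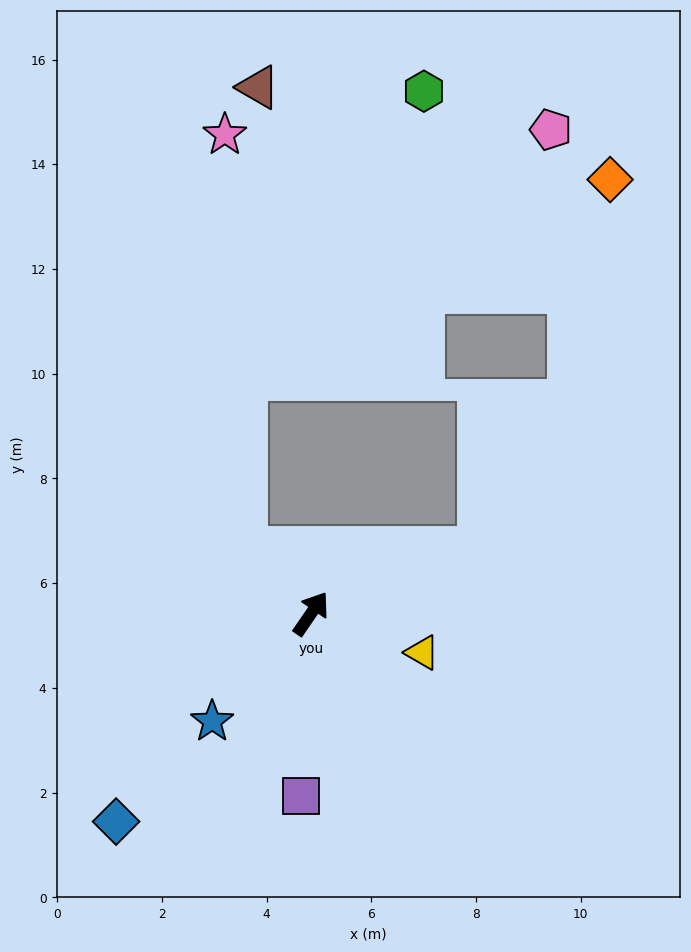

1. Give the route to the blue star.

turn left 172°, forward 2.8 m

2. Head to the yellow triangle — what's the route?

turn right 75°, forward 2.2 m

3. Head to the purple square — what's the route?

turn right 149°, forward 3.5 m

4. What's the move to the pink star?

blocked — turn left 80°, forward 1.8 m, then turn right 43°, forward 7.9 m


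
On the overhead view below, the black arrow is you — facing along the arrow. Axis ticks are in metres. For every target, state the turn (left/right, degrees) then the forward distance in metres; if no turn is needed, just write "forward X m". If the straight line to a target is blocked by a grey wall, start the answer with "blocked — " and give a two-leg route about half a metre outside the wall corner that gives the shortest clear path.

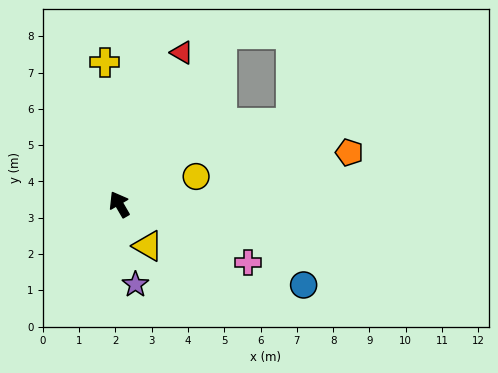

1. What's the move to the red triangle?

turn right 53°, forward 4.5 m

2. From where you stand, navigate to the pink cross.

turn right 145°, forward 3.9 m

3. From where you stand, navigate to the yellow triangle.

turn right 176°, forward 1.4 m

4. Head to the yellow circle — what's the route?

turn right 100°, forward 2.3 m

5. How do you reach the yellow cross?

turn right 24°, forward 3.9 m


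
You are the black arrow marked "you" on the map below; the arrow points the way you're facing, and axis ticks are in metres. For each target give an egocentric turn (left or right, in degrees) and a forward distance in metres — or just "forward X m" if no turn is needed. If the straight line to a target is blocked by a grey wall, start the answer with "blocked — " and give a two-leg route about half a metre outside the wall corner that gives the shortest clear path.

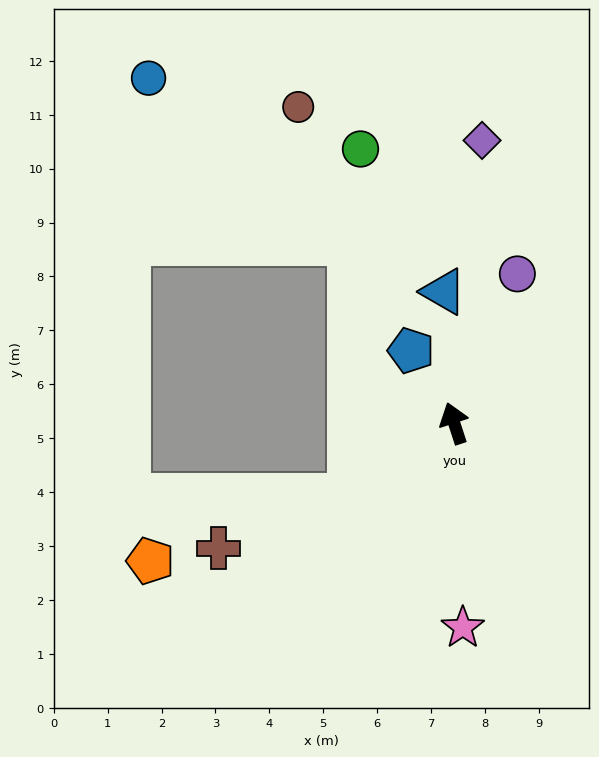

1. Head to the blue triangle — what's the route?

turn right 13°, forward 2.4 m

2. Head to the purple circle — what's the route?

turn right 41°, forward 3.0 m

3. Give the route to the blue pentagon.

turn left 13°, forward 1.6 m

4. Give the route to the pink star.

turn left 164°, forward 3.8 m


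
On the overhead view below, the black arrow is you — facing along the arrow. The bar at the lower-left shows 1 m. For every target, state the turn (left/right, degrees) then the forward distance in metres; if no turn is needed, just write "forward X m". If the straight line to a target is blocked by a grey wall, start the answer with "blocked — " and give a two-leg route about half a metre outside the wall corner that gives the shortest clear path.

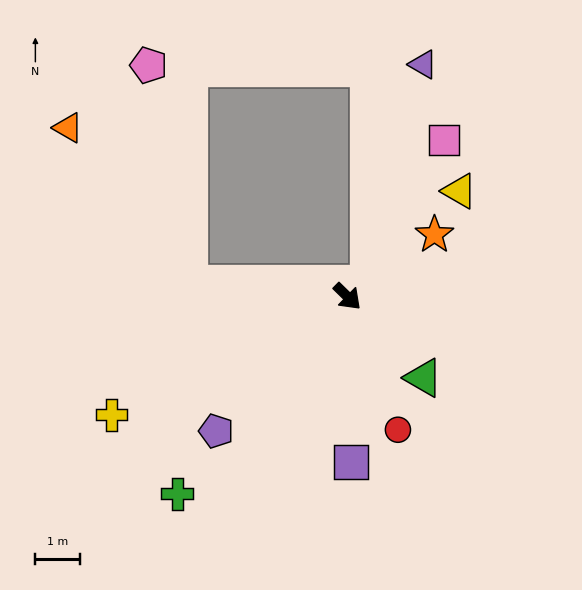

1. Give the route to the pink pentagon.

blocked — turn right 140°, forward 3.6 m, then turn right 75°, forward 5.0 m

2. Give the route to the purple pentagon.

turn right 90°, forward 4.2 m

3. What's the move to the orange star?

turn left 80°, forward 2.4 m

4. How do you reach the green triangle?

turn right 3°, forward 2.5 m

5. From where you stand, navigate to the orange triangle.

blocked — turn right 140°, forward 3.6 m, then turn right 48°, forward 4.5 m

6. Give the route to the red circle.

turn right 25°, forward 3.2 m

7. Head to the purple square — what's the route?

turn right 44°, forward 3.7 m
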